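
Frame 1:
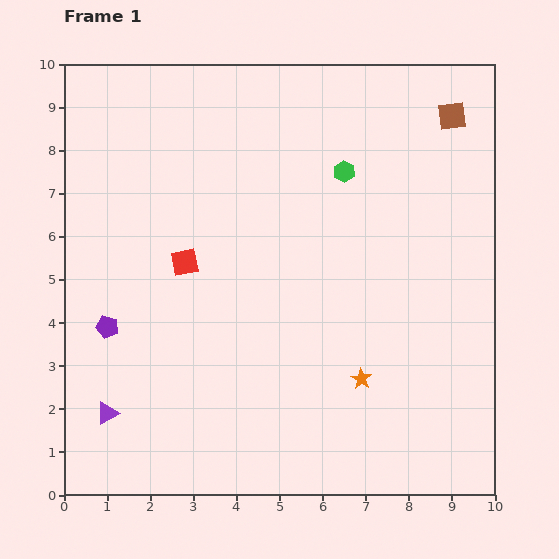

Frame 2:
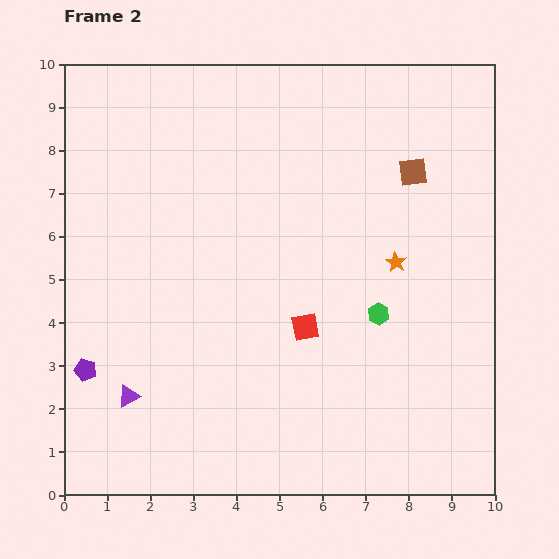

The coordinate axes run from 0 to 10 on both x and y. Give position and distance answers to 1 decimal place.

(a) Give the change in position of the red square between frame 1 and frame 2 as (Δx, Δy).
(2.8, -1.5)

The red square was at (2.8, 5.4) in frame 1 and (5.6, 3.9) in frame 2.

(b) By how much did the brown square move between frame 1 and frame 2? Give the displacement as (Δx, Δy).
(-0.9, -1.3)

The brown square was at (9.0, 8.8) in frame 1 and (8.1, 7.5) in frame 2.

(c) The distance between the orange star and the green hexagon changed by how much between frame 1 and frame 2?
-3.5

Distance in frame 1: 4.8. Distance in frame 2: 1.3.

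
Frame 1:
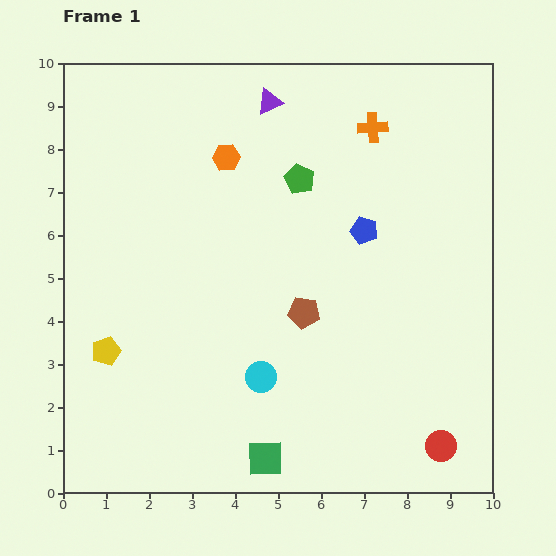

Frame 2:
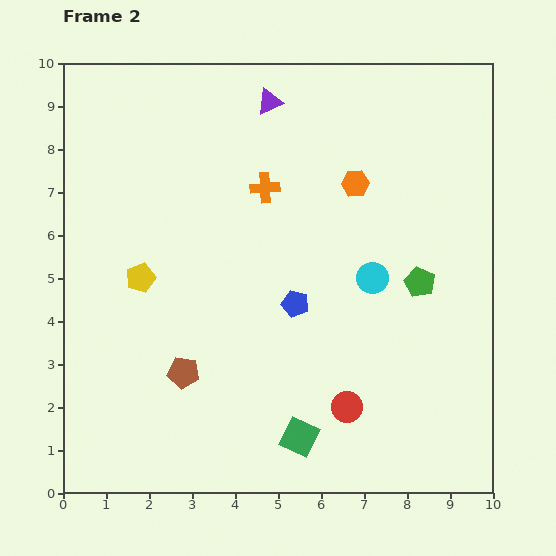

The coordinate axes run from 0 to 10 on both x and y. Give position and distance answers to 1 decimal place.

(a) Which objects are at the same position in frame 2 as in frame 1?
the purple triangle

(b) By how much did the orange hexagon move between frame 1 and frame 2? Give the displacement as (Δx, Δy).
(3.0, -0.6)

The orange hexagon was at (3.8, 7.8) in frame 1 and (6.8, 7.2) in frame 2.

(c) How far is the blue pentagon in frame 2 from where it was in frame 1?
2.3

The blue pentagon moved from (7.0, 6.1) to (5.4, 4.4), a distance of √(1.6² + 1.7²) ≈ 2.3.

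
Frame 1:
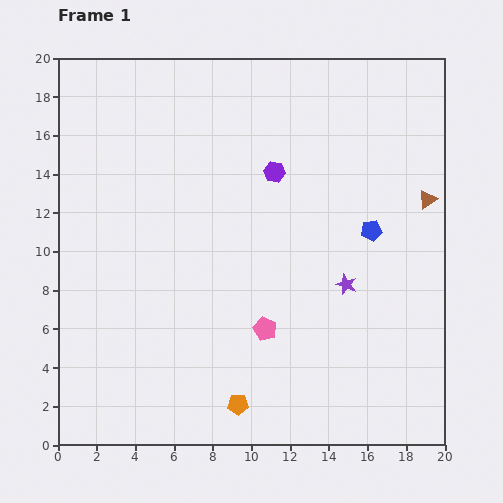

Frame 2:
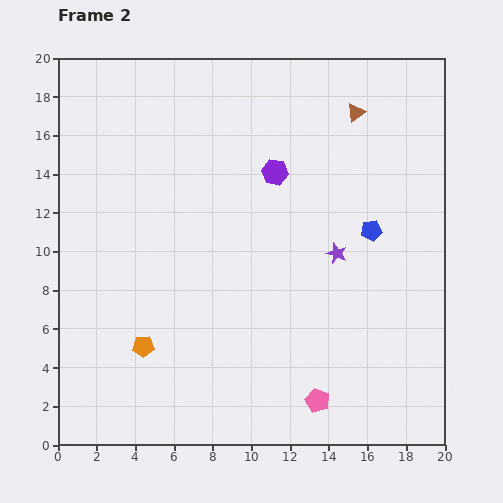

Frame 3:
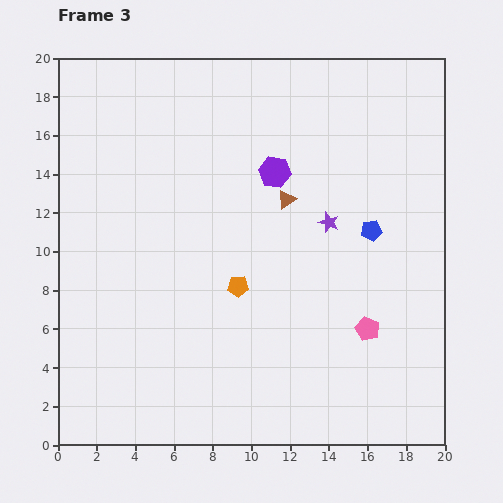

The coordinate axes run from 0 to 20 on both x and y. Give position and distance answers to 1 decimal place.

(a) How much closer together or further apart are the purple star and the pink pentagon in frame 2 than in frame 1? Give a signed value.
+2.9

Distance in frame 1: 4.8. Distance in frame 2: 7.7.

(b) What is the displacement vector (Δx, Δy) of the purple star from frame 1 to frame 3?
(-0.9, 3.2)

The purple star was at (14.9, 8.3) in frame 1 and (14.0, 11.5) in frame 3.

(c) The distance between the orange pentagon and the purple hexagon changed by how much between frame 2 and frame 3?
-5.1

Distance in frame 2: 11.3. Distance in frame 3: 6.2.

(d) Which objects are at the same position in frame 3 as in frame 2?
the purple hexagon, the blue pentagon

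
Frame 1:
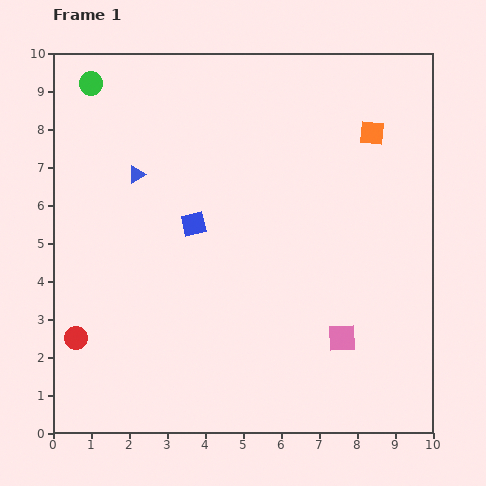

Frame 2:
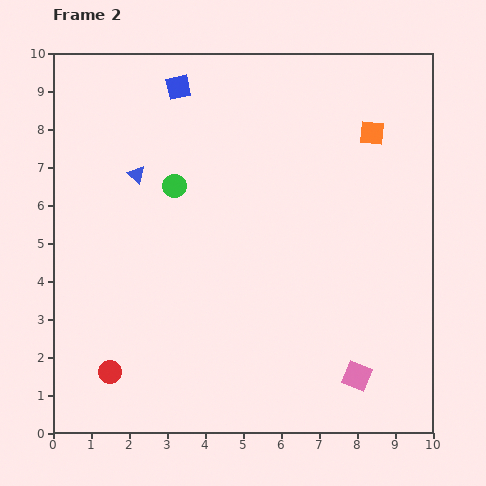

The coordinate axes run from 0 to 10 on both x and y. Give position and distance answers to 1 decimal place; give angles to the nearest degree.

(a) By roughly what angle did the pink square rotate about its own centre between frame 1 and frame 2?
27° clockwise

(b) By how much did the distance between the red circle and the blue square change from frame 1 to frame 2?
+3.4

Distance in frame 1: 4.3. Distance in frame 2: 7.7.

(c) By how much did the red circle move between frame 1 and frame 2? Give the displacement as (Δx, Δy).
(0.9, -0.9)

The red circle was at (0.6, 2.5) in frame 1 and (1.5, 1.6) in frame 2.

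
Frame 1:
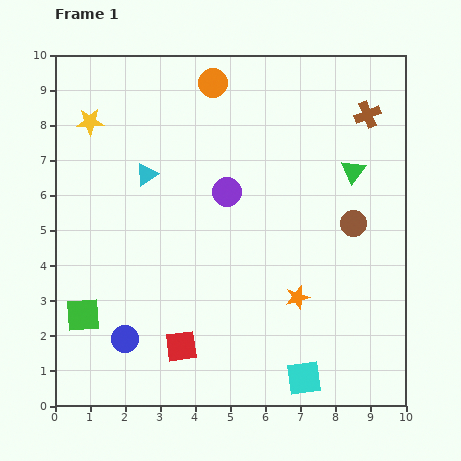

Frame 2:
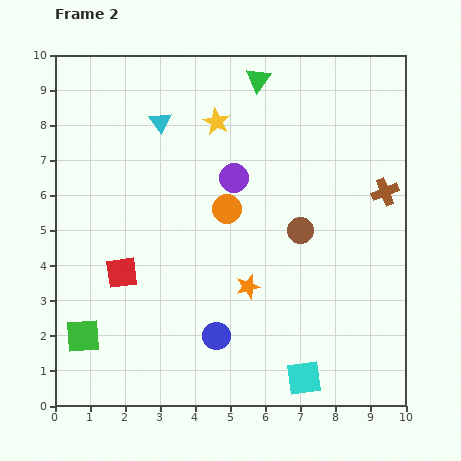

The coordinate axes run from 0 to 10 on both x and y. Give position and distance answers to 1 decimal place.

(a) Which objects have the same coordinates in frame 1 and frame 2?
the cyan square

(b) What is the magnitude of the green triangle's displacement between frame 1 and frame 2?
3.7

The green triangle moved from (8.5, 6.7) to (5.8, 9.3), a distance of √(2.7² + 2.6²) ≈ 3.7.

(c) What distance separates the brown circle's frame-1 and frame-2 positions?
1.5

The brown circle moved from (8.5, 5.2) to (7.0, 5.0), a distance of √(1.5² + 0.2²) ≈ 1.5.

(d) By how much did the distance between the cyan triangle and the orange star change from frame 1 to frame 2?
-0.2

Distance in frame 1: 5.5. Distance in frame 2: 5.3.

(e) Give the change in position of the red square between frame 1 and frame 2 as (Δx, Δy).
(-1.7, 2.1)

The red square was at (3.6, 1.7) in frame 1 and (1.9, 3.8) in frame 2.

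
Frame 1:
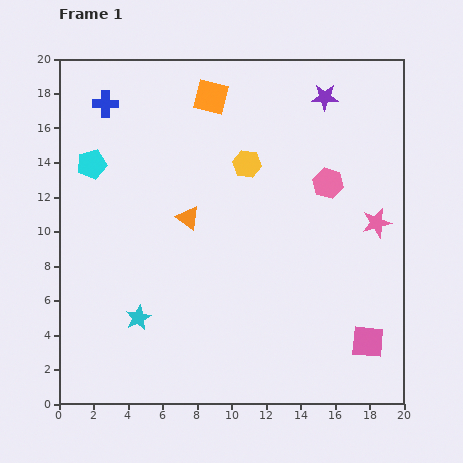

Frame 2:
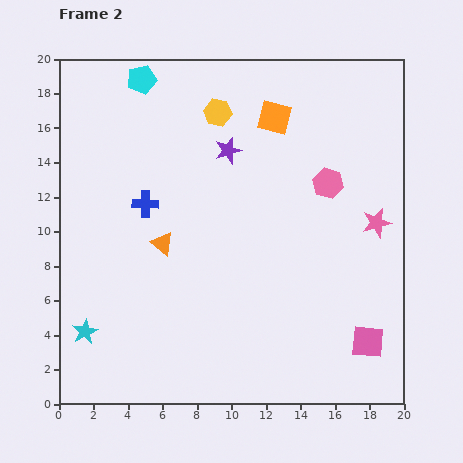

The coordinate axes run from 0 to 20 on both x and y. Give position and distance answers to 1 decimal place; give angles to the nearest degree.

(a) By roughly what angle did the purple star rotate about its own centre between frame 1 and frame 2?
17° counter-clockwise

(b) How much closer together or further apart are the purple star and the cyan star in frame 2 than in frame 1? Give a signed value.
-3.3

Distance in frame 1: 16.7. Distance in frame 2: 13.4.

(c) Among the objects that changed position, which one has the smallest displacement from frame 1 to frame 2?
the orange triangle

(moved 2.1)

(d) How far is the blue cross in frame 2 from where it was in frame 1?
6.2

The blue cross moved from (2.7, 17.4) to (5.0, 11.6), a distance of √(2.3² + 5.8²) ≈ 6.2.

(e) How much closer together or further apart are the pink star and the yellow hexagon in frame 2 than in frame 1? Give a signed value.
+3.0

Distance in frame 1: 8.2. Distance in frame 2: 11.2.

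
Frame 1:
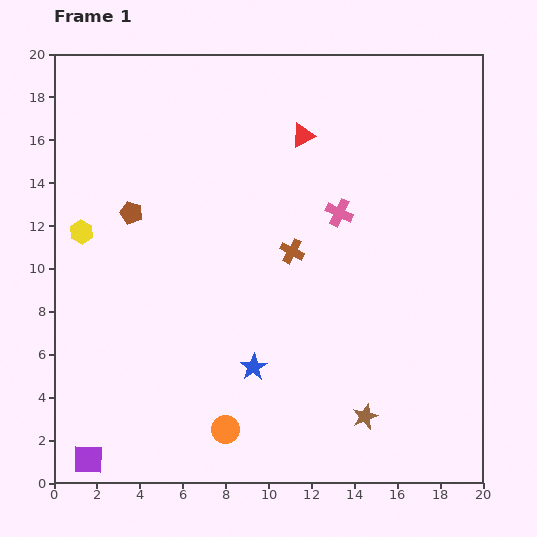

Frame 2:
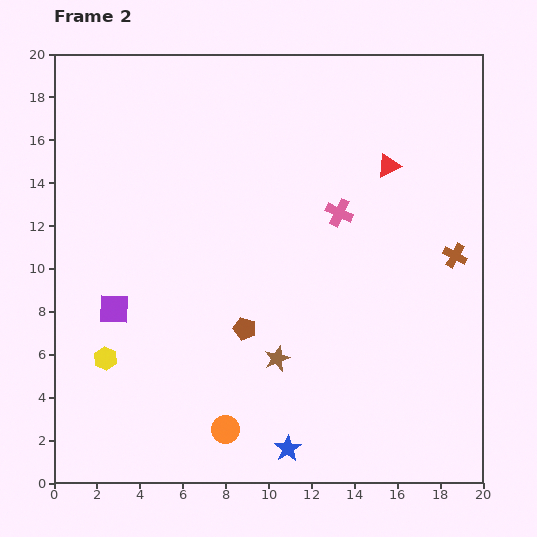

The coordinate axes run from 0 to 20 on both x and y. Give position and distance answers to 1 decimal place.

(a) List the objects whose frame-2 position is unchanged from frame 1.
the orange circle, the pink cross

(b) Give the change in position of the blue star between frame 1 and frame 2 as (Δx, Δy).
(1.6, -3.8)

The blue star was at (9.3, 5.4) in frame 1 and (10.9, 1.6) in frame 2.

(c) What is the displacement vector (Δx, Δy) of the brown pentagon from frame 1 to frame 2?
(5.3, -5.4)

The brown pentagon was at (3.6, 12.6) in frame 1 and (8.9, 7.2) in frame 2.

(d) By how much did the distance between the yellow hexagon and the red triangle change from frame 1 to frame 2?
+4.8

Distance in frame 1: 11.2. Distance in frame 2: 16.0.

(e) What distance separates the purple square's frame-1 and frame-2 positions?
7.1

The purple square moved from (1.6, 1.1) to (2.8, 8.1), a distance of √(1.2² + 7.0²) ≈ 7.1.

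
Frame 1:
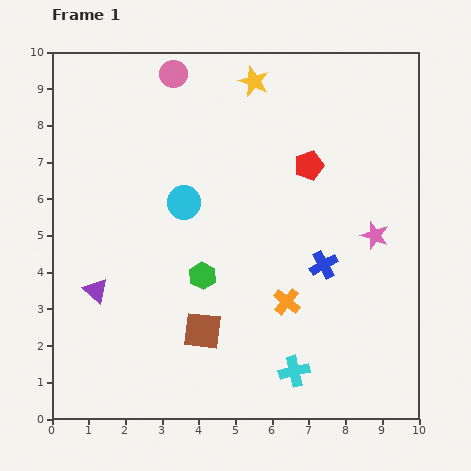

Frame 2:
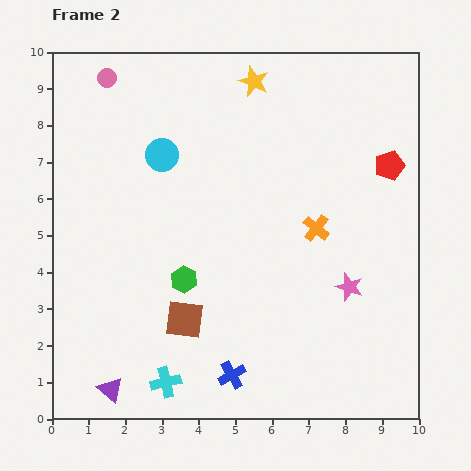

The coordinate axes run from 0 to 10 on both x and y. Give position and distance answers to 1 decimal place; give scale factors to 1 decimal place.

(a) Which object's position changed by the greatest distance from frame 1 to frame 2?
the blue cross

(moved 3.9; next 3.5)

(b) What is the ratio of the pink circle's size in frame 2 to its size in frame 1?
0.7×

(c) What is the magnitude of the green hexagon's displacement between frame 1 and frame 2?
0.5

The green hexagon moved from (4.1, 3.9) to (3.6, 3.8), a distance of √(0.5² + 0.1²) ≈ 0.5.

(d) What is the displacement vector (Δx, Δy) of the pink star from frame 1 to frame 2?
(-0.7, -1.4)

The pink star was at (8.8, 5.0) in frame 1 and (8.1, 3.6) in frame 2.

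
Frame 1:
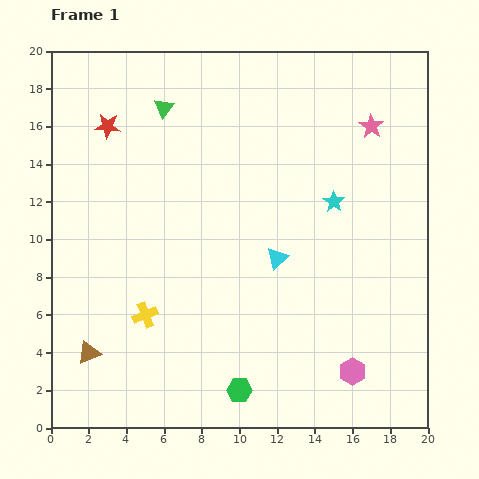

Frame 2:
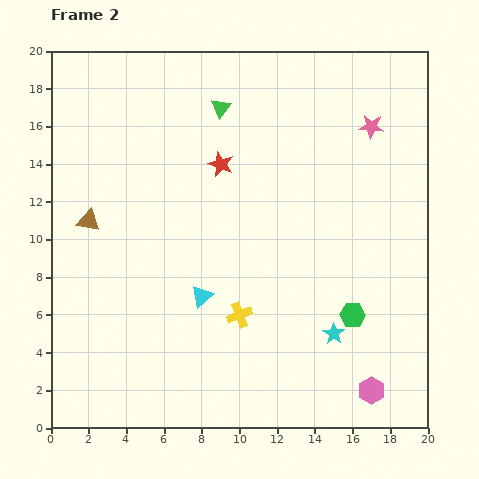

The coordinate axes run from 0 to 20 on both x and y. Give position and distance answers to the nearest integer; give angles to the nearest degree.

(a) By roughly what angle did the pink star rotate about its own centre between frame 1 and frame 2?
27° counter-clockwise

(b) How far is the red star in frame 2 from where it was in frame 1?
6

The red star moved from (3, 16) to (9, 14), a distance of √(6² + 2²) ≈ 6.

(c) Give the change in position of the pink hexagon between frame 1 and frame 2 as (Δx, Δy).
(1, -1)

The pink hexagon was at (16, 3) in frame 1 and (17, 2) in frame 2.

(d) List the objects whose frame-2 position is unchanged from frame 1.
the pink star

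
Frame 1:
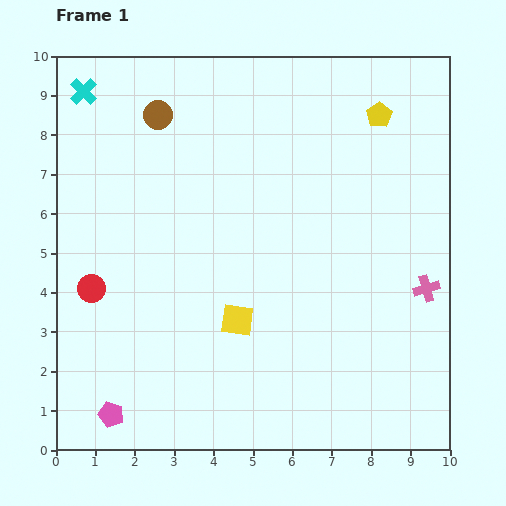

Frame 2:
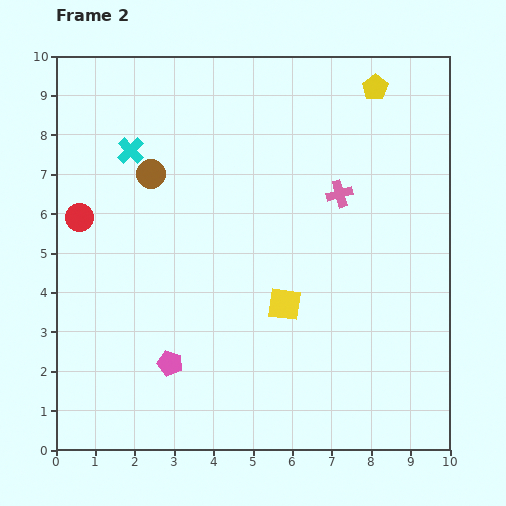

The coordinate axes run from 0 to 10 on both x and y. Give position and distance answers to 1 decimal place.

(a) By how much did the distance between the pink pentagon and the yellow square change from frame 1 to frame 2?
-0.7

Distance in frame 1: 4.0. Distance in frame 2: 3.3.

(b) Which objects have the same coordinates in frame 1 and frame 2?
none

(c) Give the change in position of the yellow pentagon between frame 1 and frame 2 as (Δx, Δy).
(-0.1, 0.7)

The yellow pentagon was at (8.2, 8.5) in frame 1 and (8.1, 9.2) in frame 2.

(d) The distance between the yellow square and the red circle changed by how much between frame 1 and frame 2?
+1.8

Distance in frame 1: 3.8. Distance in frame 2: 5.6.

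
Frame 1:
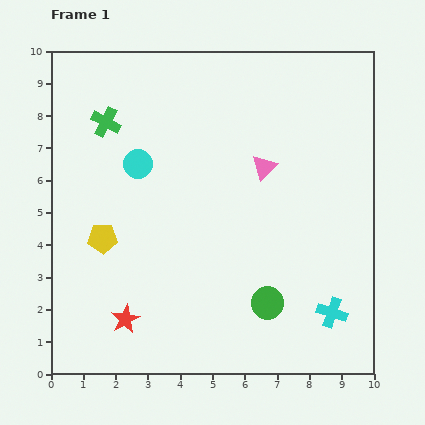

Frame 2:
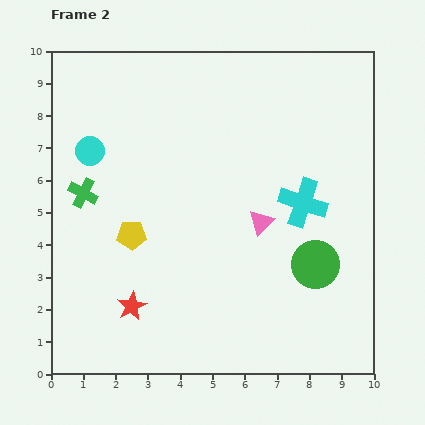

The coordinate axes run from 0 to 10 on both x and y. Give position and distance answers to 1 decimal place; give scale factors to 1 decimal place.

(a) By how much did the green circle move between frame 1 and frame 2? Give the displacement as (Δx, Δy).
(1.5, 1.2)

The green circle was at (6.7, 2.2) in frame 1 and (8.2, 3.4) in frame 2.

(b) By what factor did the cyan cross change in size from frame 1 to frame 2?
1.6×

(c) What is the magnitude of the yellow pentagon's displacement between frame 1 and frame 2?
0.9

The yellow pentagon moved from (1.6, 4.2) to (2.5, 4.3), a distance of √(0.9² + 0.1²) ≈ 0.9.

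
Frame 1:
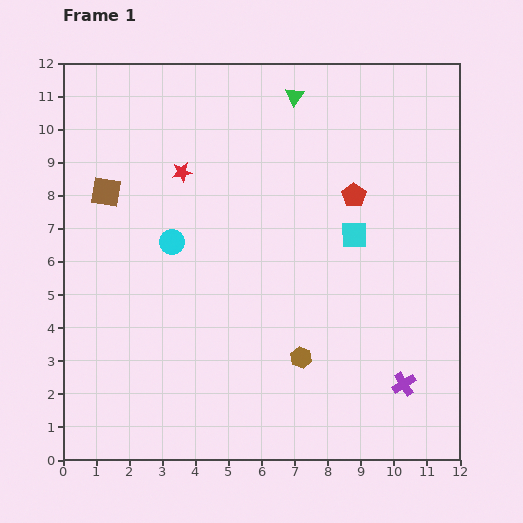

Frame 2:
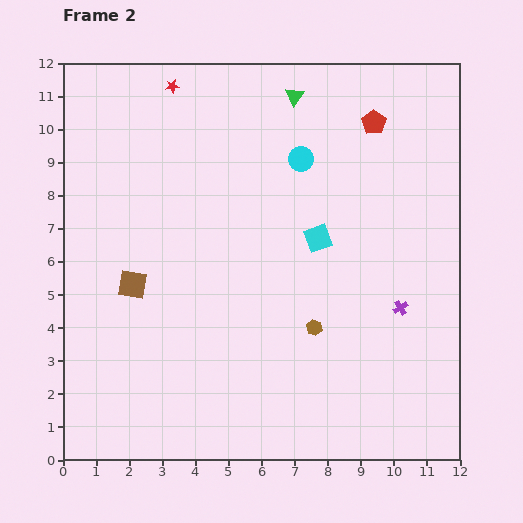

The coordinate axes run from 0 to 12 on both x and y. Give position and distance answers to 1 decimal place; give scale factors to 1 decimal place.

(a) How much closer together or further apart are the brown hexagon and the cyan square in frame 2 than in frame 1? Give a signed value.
-1.3

Distance in frame 1: 4.0. Distance in frame 2: 2.7.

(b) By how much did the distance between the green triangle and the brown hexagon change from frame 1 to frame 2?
-0.9

Distance in frame 1: 7.9. Distance in frame 2: 7.0.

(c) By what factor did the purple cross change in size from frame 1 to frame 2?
0.6×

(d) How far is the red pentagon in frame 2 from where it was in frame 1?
2.3

The red pentagon moved from (8.8, 8.0) to (9.4, 10.2), a distance of √(0.6² + 2.2²) ≈ 2.3.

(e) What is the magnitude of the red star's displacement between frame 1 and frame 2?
2.6

The red star moved from (3.6, 8.7) to (3.3, 11.3), a distance of √(0.3² + 2.6²) ≈ 2.6.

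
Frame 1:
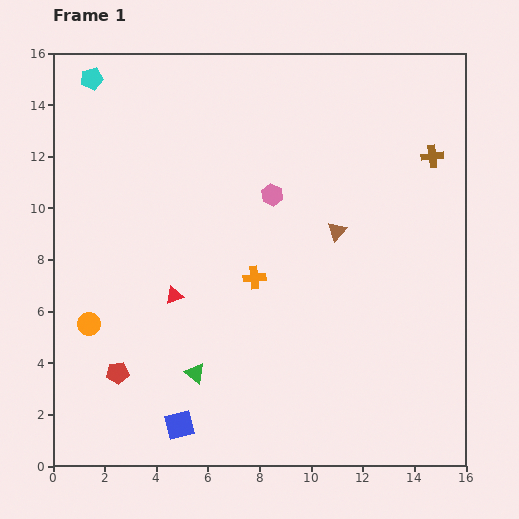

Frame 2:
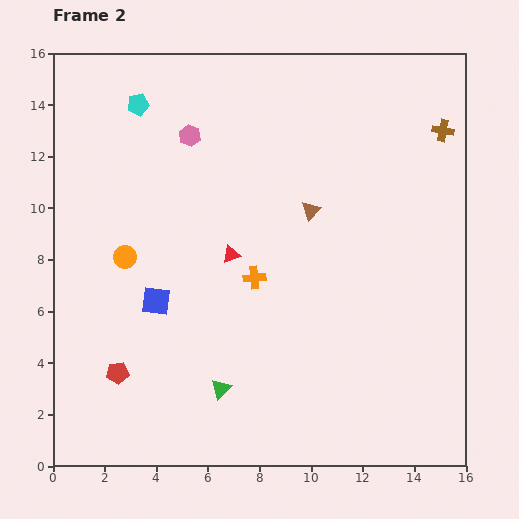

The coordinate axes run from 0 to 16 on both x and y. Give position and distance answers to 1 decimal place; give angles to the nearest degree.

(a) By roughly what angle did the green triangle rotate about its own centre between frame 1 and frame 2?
35° clockwise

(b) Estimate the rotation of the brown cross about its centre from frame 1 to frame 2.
17° clockwise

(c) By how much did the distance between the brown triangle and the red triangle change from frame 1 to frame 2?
-3.3

Distance in frame 1: 6.8. Distance in frame 2: 3.5.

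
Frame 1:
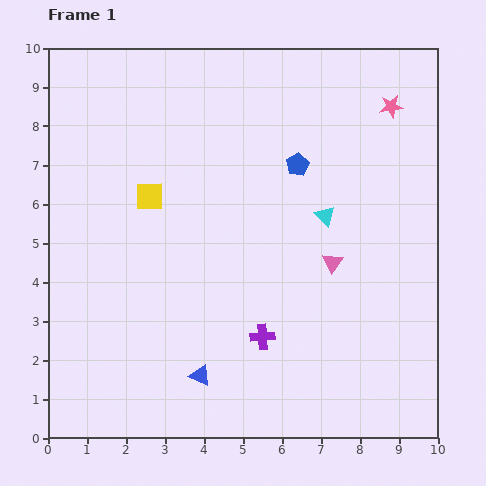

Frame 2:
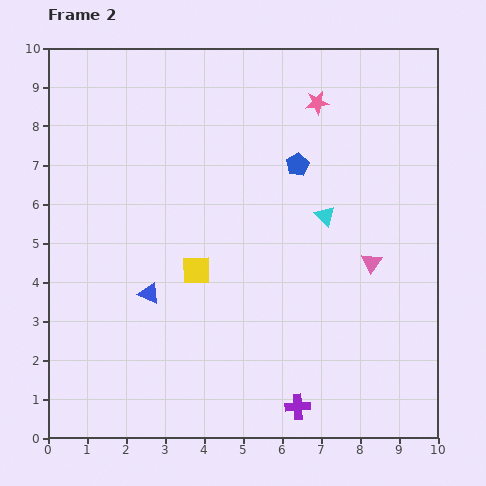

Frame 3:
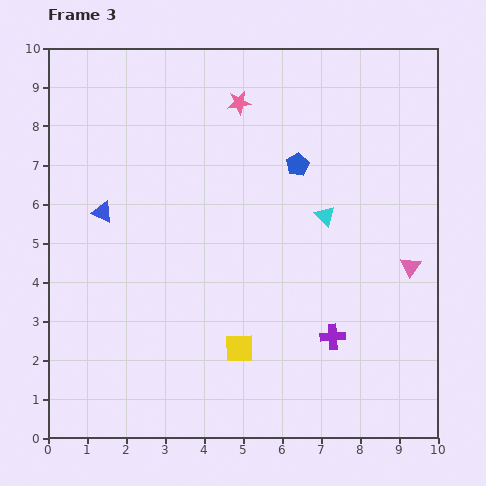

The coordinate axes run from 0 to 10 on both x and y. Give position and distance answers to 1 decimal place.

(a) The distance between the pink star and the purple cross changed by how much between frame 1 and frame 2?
+1.0

Distance in frame 1: 6.8. Distance in frame 2: 7.8.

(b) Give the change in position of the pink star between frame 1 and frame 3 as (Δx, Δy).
(-3.9, 0.1)

The pink star was at (8.8, 8.5) in frame 1 and (4.9, 8.6) in frame 3.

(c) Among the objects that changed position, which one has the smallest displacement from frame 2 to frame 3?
the pink triangle

(moved 1.0)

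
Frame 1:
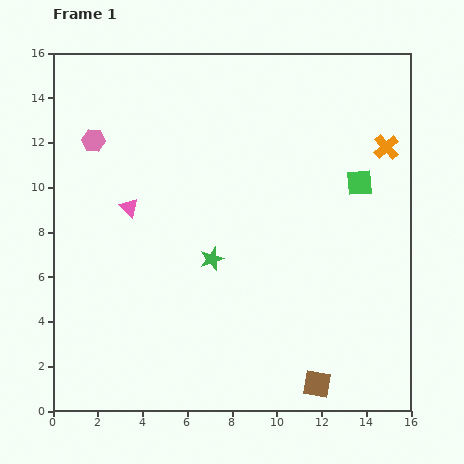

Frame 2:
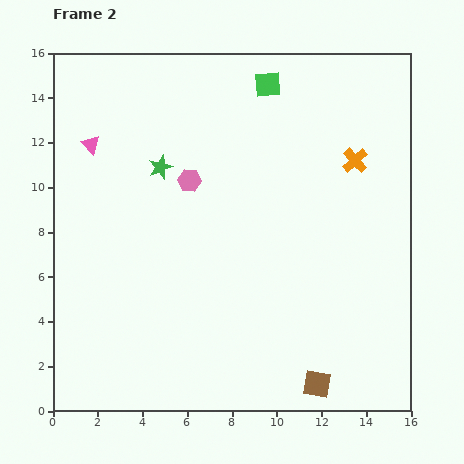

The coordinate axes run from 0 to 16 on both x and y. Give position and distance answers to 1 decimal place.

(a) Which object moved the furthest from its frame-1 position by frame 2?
the green square

(moved 6.0; next 4.7)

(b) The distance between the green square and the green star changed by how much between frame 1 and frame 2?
-1.3

Distance in frame 1: 7.4. Distance in frame 2: 6.1.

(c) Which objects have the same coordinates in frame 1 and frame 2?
the brown square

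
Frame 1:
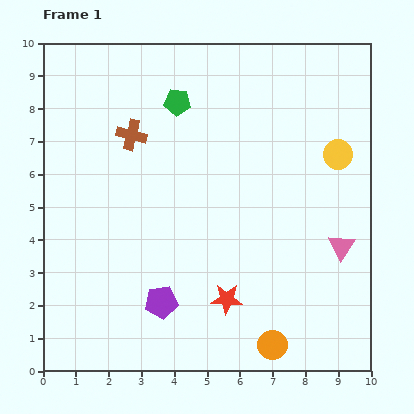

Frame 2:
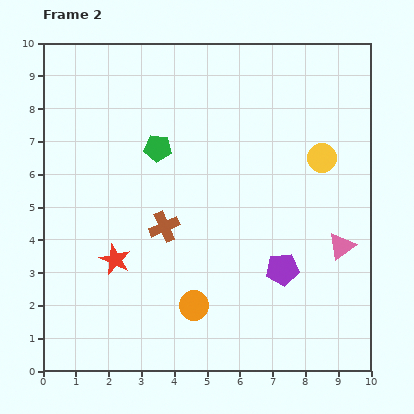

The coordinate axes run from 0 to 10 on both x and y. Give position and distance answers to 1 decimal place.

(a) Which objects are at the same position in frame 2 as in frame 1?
the pink triangle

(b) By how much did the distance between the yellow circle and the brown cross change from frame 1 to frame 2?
-1.1

Distance in frame 1: 6.3. Distance in frame 2: 5.2.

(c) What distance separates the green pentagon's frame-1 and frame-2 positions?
1.5

The green pentagon moved from (4.1, 8.2) to (3.5, 6.8), a distance of √(0.6² + 1.4²) ≈ 1.5.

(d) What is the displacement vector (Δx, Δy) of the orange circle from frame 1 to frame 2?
(-2.4, 1.2)

The orange circle was at (7.0, 0.8) in frame 1 and (4.6, 2.0) in frame 2.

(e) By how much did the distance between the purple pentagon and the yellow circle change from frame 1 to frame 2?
-3.4

Distance in frame 1: 7.0. Distance in frame 2: 3.6.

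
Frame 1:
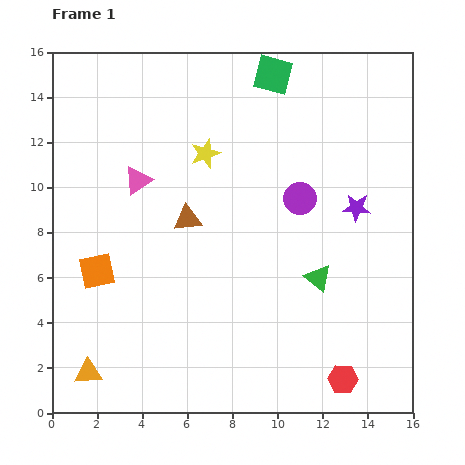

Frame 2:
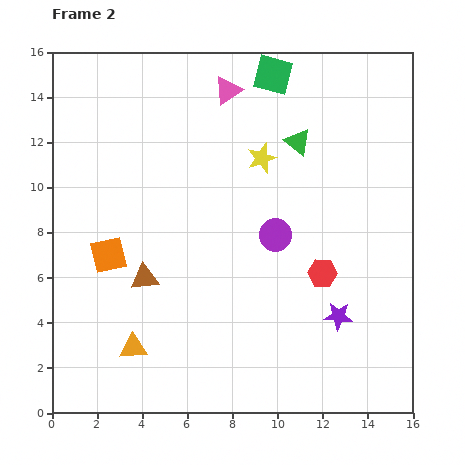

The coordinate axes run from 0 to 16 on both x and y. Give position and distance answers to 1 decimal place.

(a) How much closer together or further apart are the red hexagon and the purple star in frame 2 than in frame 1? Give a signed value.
-5.6

Distance in frame 1: 7.6. Distance in frame 2: 2.0.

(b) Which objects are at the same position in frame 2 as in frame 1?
the green square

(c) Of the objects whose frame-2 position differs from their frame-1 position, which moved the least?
the orange square

(moved 0.9)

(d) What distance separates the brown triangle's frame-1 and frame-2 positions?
3.2

The brown triangle moved from (6.0, 8.6) to (4.1, 6.0), a distance of √(1.9² + 2.6²) ≈ 3.2.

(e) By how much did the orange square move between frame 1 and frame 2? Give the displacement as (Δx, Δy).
(0.5, 0.7)

The orange square was at (2.0, 6.3) in frame 1 and (2.5, 7.0) in frame 2.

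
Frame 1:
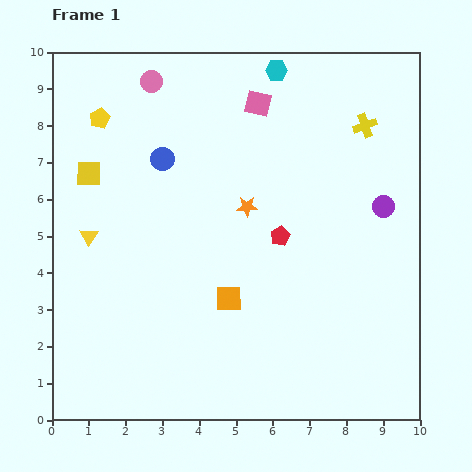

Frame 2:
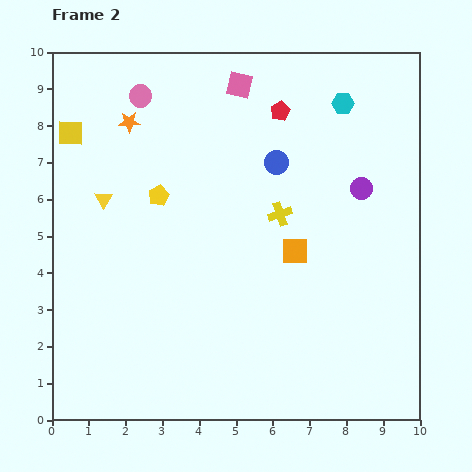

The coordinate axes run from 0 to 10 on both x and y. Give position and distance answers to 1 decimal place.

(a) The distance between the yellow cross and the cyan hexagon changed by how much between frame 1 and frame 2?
+0.6

Distance in frame 1: 2.8. Distance in frame 2: 3.4.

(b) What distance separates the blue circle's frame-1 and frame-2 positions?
3.1

The blue circle moved from (3.0, 7.1) to (6.1, 7.0), a distance of √(3.1² + 0.1²) ≈ 3.1.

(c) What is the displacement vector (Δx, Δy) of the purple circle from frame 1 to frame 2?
(-0.6, 0.5)

The purple circle was at (9.0, 5.8) in frame 1 and (8.4, 6.3) in frame 2.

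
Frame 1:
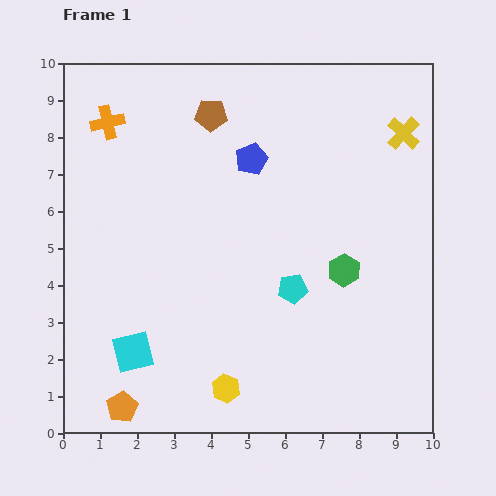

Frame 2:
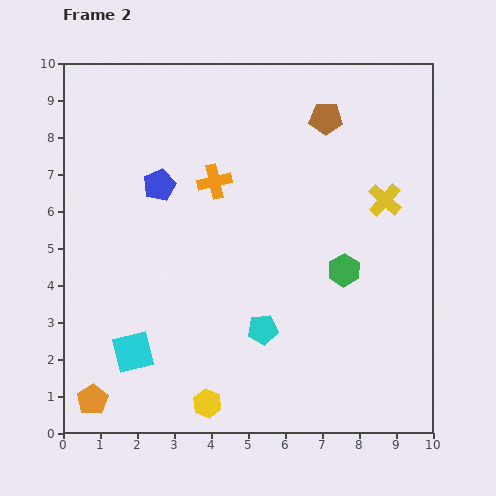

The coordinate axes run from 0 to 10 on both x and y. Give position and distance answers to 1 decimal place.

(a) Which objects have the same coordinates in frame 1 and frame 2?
the green hexagon, the cyan square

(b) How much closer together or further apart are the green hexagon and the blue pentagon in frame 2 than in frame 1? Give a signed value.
+1.6

Distance in frame 1: 3.9. Distance in frame 2: 5.5.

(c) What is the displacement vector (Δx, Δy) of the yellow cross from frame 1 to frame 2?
(-0.5, -1.8)

The yellow cross was at (9.2, 8.1) in frame 1 and (8.7, 6.3) in frame 2.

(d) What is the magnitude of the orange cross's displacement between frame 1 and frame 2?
3.3

The orange cross moved from (1.2, 8.4) to (4.1, 6.8), a distance of √(2.9² + 1.6²) ≈ 3.3.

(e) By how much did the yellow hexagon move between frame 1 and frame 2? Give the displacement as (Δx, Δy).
(-0.5, -0.4)

The yellow hexagon was at (4.4, 1.2) in frame 1 and (3.9, 0.8) in frame 2.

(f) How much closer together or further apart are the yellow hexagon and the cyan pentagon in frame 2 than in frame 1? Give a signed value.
-0.7

Distance in frame 1: 3.2. Distance in frame 2: 2.5.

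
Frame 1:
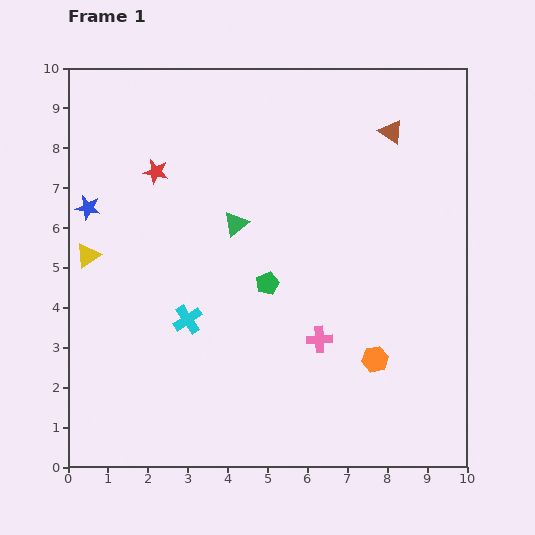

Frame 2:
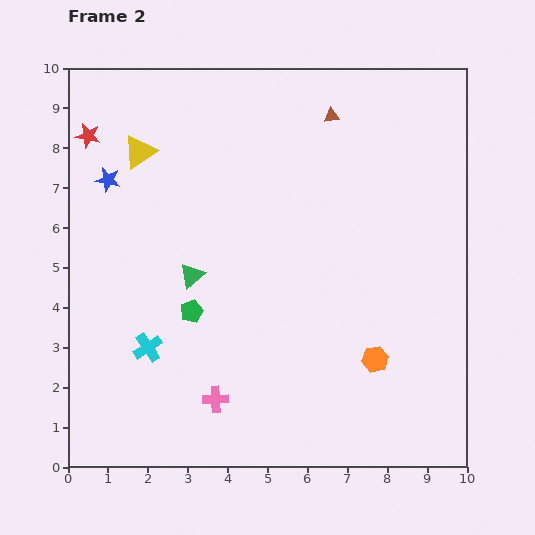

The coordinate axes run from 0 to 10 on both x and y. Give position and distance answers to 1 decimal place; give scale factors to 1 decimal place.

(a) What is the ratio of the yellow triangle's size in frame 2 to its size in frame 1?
1.4×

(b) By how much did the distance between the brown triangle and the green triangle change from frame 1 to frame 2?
+0.8

Distance in frame 1: 4.5. Distance in frame 2: 5.3.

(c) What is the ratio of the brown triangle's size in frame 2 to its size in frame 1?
0.6×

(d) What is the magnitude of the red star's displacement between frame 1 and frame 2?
1.9

The red star moved from (2.2, 7.4) to (0.5, 8.3), a distance of √(1.7² + 0.9²) ≈ 1.9.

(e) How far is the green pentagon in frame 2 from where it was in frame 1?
2.0

The green pentagon moved from (5.0, 4.6) to (3.1, 3.9), a distance of √(1.9² + 0.7²) ≈ 2.0.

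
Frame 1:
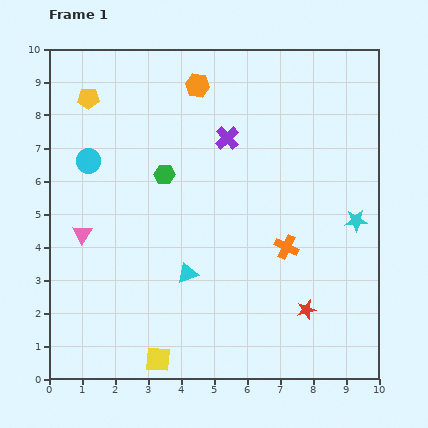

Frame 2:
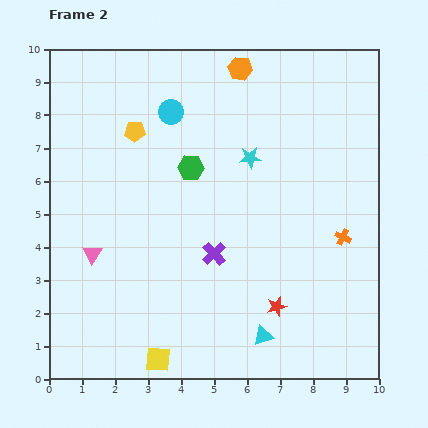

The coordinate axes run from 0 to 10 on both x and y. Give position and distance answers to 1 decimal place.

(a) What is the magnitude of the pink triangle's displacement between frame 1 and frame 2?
0.7

The pink triangle moved from (1.0, 4.4) to (1.3, 3.8), a distance of √(0.3² + 0.6²) ≈ 0.7.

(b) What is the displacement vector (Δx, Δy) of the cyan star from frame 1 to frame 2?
(-3.2, 1.9)

The cyan star was at (9.3, 4.8) in frame 1 and (6.1, 6.7) in frame 2.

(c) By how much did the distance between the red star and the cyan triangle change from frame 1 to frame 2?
-2.8

Distance in frame 1: 3.8. Distance in frame 2: 1.0.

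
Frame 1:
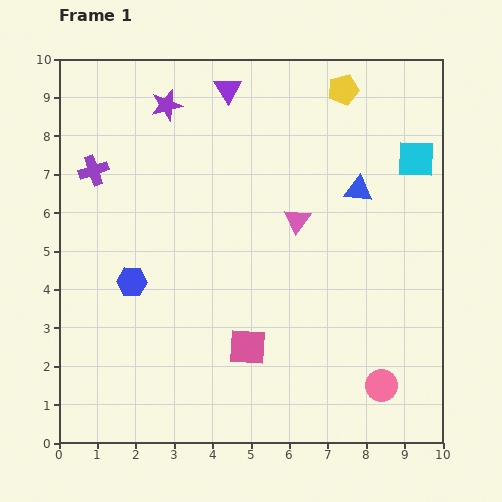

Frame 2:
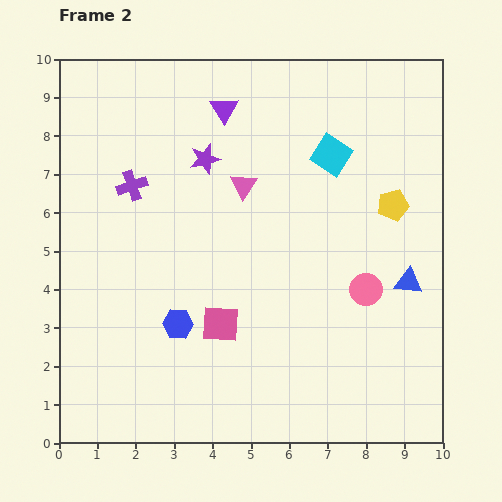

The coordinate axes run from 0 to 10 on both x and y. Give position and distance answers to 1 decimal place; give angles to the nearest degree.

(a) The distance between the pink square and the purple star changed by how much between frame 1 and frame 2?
-2.3

Distance in frame 1: 6.6. Distance in frame 2: 4.3.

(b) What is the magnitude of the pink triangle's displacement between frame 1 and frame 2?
1.7

The pink triangle moved from (6.2, 5.8) to (4.8, 6.7), a distance of √(1.4² + 0.9²) ≈ 1.7.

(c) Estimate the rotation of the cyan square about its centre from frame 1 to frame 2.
30° clockwise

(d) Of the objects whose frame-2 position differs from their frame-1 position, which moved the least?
the purple triangle

(moved 0.5)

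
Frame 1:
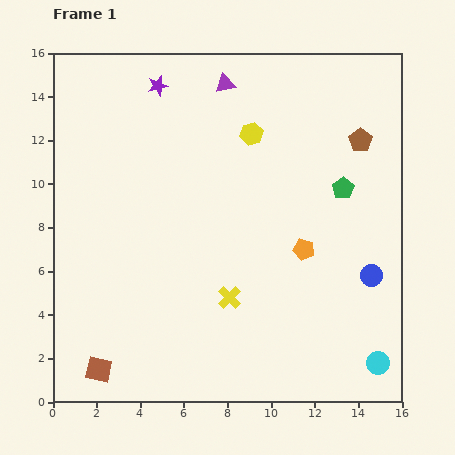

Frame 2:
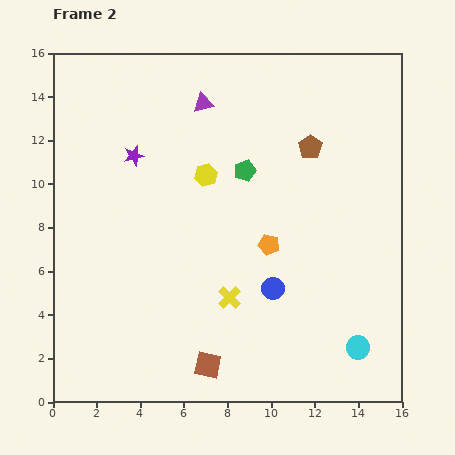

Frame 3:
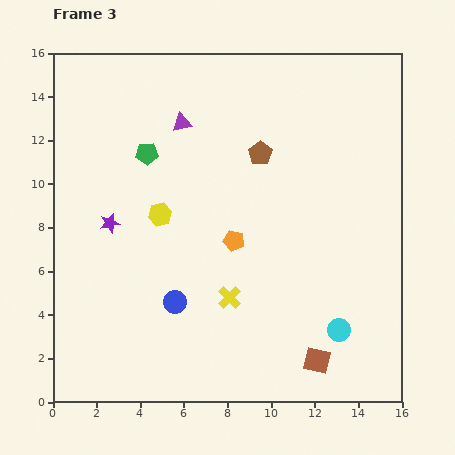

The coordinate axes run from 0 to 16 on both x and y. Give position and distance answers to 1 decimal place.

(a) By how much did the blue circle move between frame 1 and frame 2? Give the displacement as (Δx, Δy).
(-4.5, -0.6)

The blue circle was at (14.6, 5.8) in frame 1 and (10.1, 5.2) in frame 2.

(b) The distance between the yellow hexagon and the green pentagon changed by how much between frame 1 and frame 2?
-3.1

Distance in frame 1: 4.9. Distance in frame 2: 1.8.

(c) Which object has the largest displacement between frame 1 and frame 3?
the brown square

(moved 10.0; next 9.1)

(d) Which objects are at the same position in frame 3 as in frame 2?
the yellow cross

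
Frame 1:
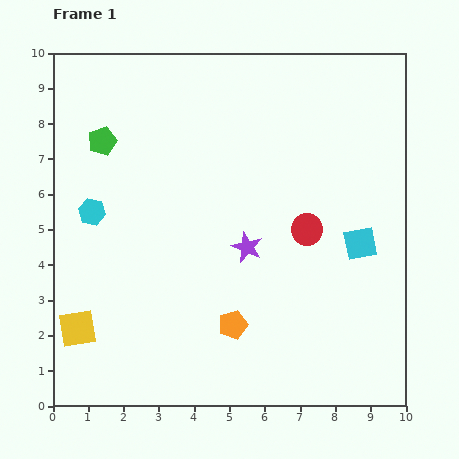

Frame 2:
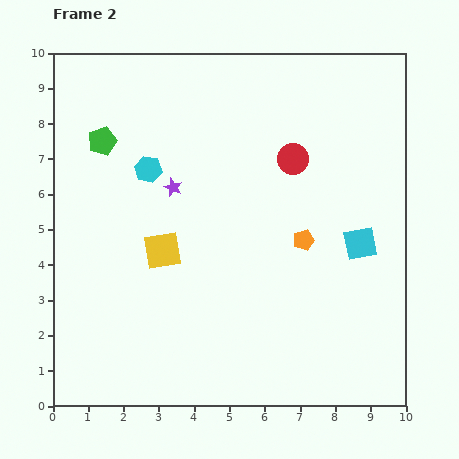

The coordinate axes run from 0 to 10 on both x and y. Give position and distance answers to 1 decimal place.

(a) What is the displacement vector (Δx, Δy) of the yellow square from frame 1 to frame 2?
(2.4, 2.2)

The yellow square was at (0.7, 2.2) in frame 1 and (3.1, 4.4) in frame 2.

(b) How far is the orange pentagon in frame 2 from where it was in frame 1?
3.1

The orange pentagon moved from (5.1, 2.3) to (7.1, 4.7), a distance of √(2.0² + 2.4²) ≈ 3.1.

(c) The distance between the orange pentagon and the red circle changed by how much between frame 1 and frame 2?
-1.1

Distance in frame 1: 3.4. Distance in frame 2: 2.3.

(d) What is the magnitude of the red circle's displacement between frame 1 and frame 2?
2.0

The red circle moved from (7.2, 5.0) to (6.8, 7.0), a distance of √(0.4² + 2.0²) ≈ 2.0.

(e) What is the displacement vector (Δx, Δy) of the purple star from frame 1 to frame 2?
(-2.1, 1.7)

The purple star was at (5.5, 4.5) in frame 1 and (3.4, 6.2) in frame 2.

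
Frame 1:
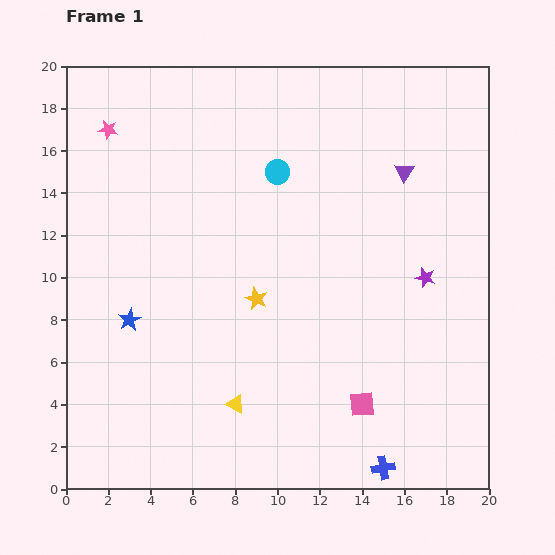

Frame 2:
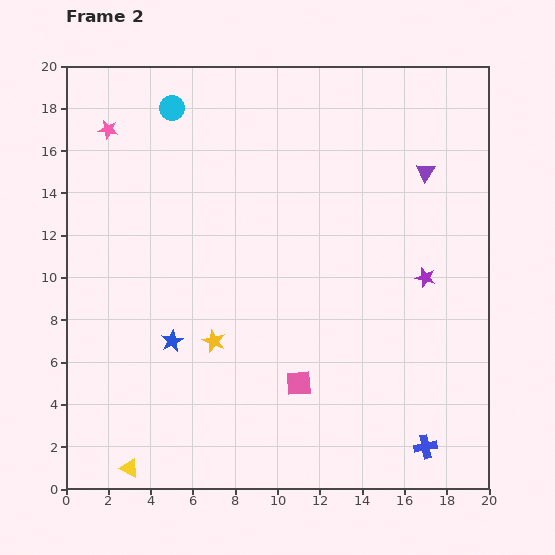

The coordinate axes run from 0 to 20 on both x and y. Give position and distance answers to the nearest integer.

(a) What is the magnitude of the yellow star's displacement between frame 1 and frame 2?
3

The yellow star moved from (9, 9) to (7, 7), a distance of √(2² + 2²) ≈ 3.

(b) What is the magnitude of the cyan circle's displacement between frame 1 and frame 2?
6

The cyan circle moved from (10, 15) to (5, 18), a distance of √(5² + 3²) ≈ 6.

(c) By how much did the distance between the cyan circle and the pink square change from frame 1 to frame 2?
+2

Distance in frame 1: 12. Distance in frame 2: 14.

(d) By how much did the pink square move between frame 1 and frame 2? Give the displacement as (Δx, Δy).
(-3, 1)

The pink square was at (14, 4) in frame 1 and (11, 5) in frame 2.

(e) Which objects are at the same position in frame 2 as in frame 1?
the purple star, the pink star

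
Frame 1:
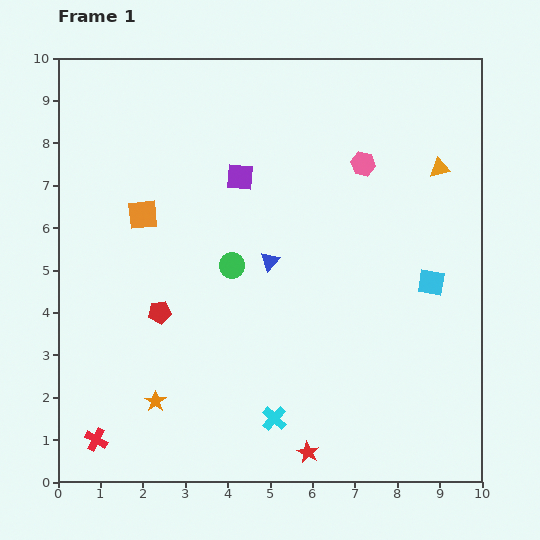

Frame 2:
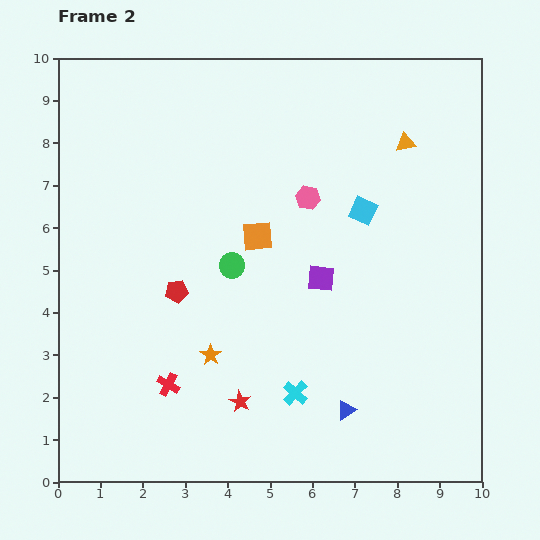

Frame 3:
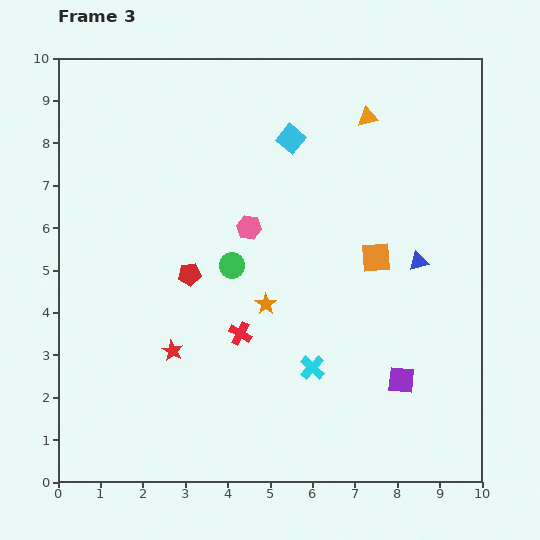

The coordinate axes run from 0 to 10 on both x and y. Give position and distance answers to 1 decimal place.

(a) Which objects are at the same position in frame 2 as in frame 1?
the green circle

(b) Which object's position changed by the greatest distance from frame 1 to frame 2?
the blue triangle

(moved 3.9; next 3.1)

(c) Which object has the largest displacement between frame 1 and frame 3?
the purple square

(moved 6.1; next 5.6)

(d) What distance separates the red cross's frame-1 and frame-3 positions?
4.2

The red cross moved from (0.9, 1.0) to (4.3, 3.5), a distance of √(3.4² + 2.5²) ≈ 4.2.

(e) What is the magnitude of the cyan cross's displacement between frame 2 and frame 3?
0.7

The cyan cross moved from (5.6, 2.1) to (6.0, 2.7), a distance of √(0.4² + 0.6²) ≈ 0.7.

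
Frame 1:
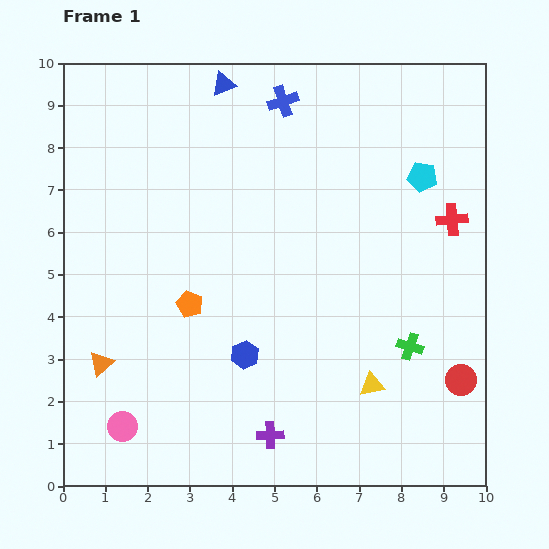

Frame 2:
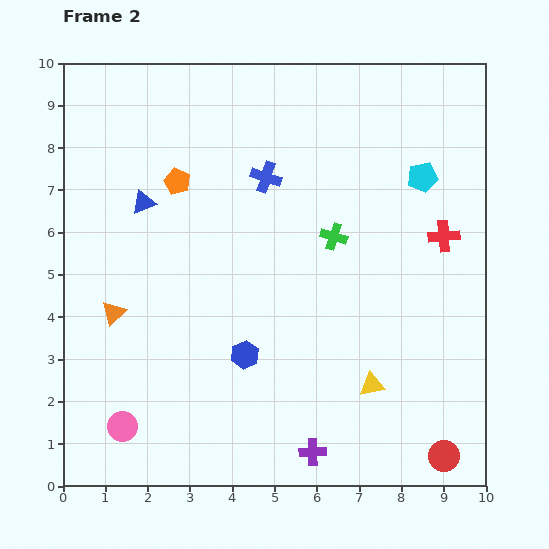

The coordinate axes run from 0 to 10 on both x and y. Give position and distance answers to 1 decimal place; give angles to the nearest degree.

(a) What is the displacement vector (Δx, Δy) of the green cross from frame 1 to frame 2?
(-1.8, 2.6)

The green cross was at (8.2, 3.3) in frame 1 and (6.4, 5.9) in frame 2.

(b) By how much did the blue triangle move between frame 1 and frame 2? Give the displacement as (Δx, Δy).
(-1.9, -2.8)

The blue triangle was at (3.8, 9.5) in frame 1 and (1.9, 6.7) in frame 2.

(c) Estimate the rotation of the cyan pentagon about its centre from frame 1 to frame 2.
21° counter-clockwise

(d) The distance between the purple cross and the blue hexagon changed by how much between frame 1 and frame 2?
+0.8

Distance in frame 1: 2.0. Distance in frame 2: 2.8.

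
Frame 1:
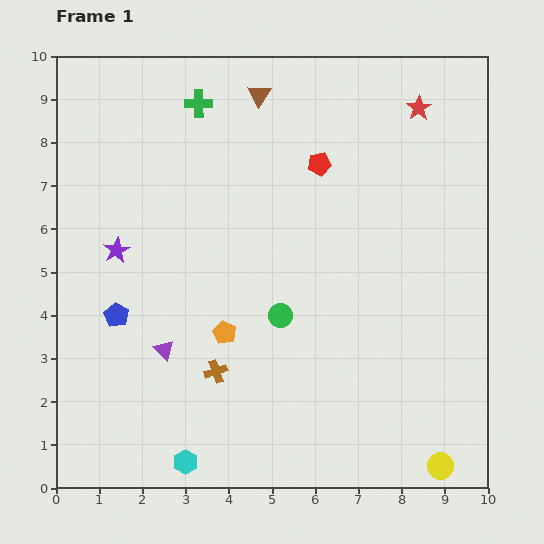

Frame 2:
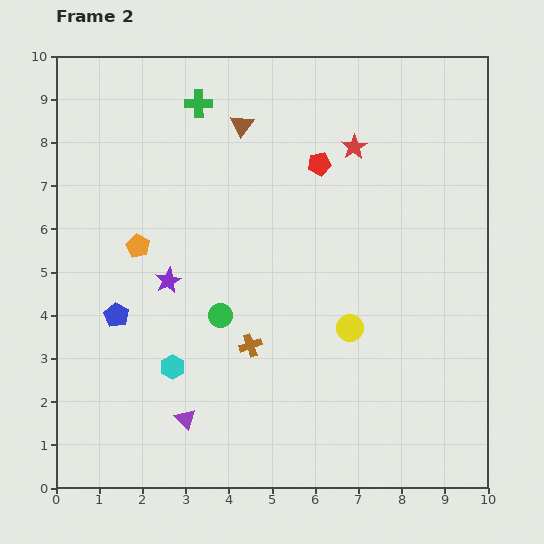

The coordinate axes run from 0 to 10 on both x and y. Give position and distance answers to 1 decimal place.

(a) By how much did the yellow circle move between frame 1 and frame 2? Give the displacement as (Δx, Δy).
(-2.1, 3.2)

The yellow circle was at (8.9, 0.5) in frame 1 and (6.8, 3.7) in frame 2.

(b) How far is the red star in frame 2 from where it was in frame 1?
1.7

The red star moved from (8.4, 8.8) to (6.9, 7.9), a distance of √(1.5² + 0.9²) ≈ 1.7.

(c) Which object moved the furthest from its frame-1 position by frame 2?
the yellow circle

(moved 3.8; next 2.8)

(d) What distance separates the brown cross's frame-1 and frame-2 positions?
1.0

The brown cross moved from (3.7, 2.7) to (4.5, 3.3), a distance of √(0.8² + 0.6²) ≈ 1.0.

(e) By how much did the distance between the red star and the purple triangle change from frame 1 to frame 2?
-0.7

Distance in frame 1: 8.1. Distance in frame 2: 7.4.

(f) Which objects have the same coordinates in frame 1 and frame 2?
the red pentagon, the green cross, the blue pentagon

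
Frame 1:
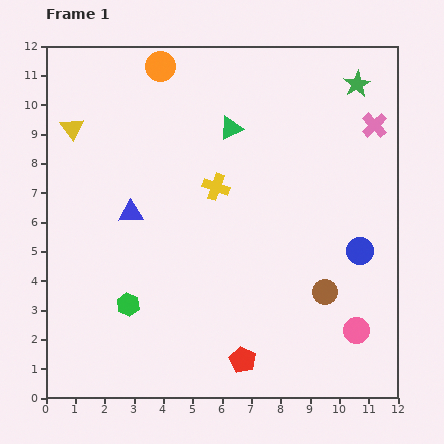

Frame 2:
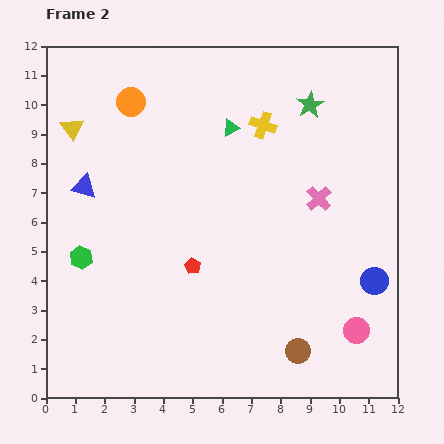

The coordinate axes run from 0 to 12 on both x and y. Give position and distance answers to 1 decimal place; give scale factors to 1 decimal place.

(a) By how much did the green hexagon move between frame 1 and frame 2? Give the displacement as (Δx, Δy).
(-1.6, 1.6)

The green hexagon was at (2.8, 3.2) in frame 1 and (1.2, 4.8) in frame 2.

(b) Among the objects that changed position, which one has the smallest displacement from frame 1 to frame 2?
the blue circle

(moved 1.1)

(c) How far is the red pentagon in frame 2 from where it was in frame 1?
3.6

The red pentagon moved from (6.7, 1.3) to (5.0, 4.5), a distance of √(1.7² + 3.2²) ≈ 3.6.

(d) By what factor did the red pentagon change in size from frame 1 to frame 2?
0.6×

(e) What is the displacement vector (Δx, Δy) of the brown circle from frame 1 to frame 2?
(-0.9, -2.0)

The brown circle was at (9.5, 3.6) in frame 1 and (8.6, 1.6) in frame 2.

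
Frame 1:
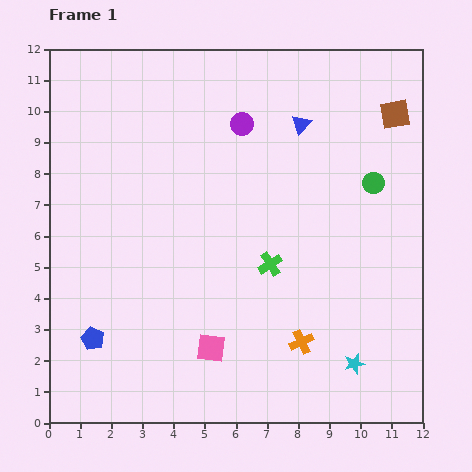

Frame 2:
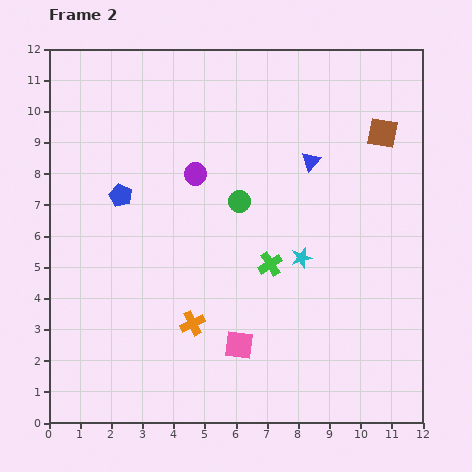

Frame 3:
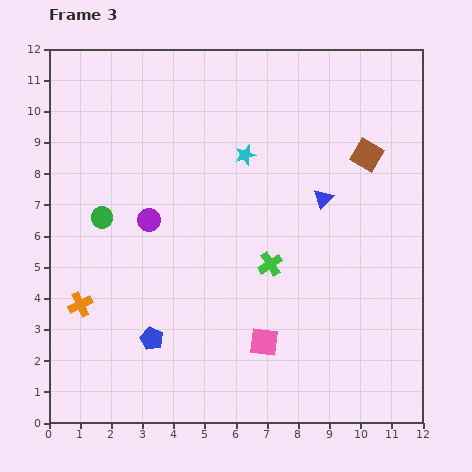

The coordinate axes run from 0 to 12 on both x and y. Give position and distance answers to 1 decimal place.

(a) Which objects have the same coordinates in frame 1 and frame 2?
the green cross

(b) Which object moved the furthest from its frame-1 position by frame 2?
the blue pentagon

(moved 4.7; next 4.3)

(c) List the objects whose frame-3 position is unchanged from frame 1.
the green cross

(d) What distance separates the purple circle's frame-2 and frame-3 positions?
2.1

The purple circle moved from (4.7, 8.0) to (3.2, 6.5), a distance of √(1.5² + 1.5²) ≈ 2.1.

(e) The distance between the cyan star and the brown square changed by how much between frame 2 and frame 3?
-0.9

Distance in frame 2: 4.8. Distance in frame 3: 3.9.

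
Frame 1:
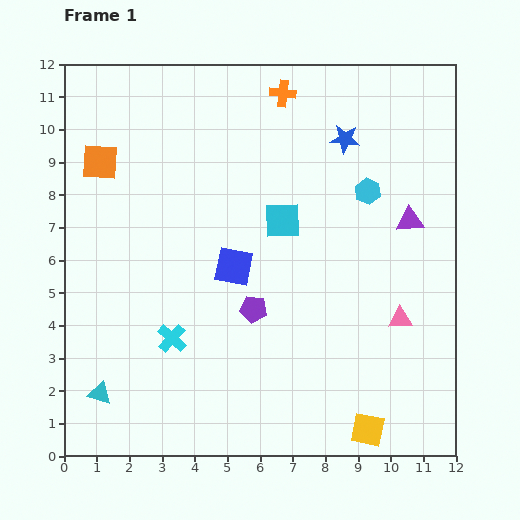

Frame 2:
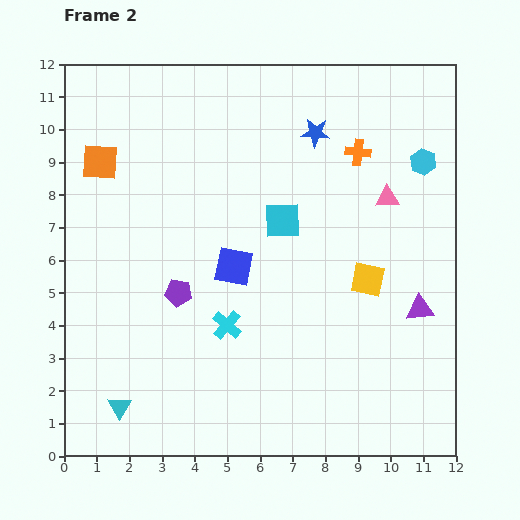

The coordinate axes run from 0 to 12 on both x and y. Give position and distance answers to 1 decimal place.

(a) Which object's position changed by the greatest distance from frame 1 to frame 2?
the yellow square

(moved 4.6; next 3.7)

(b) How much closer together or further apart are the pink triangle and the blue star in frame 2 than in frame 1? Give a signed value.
-2.8

Distance in frame 1: 5.8. Distance in frame 2: 3.0.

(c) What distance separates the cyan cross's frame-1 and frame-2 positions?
1.7

The cyan cross moved from (3.3, 3.6) to (5.0, 4.0), a distance of √(1.7² + 0.4²) ≈ 1.7.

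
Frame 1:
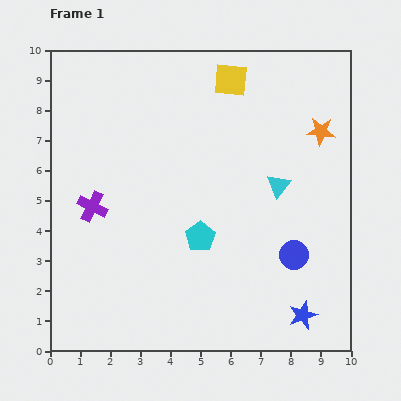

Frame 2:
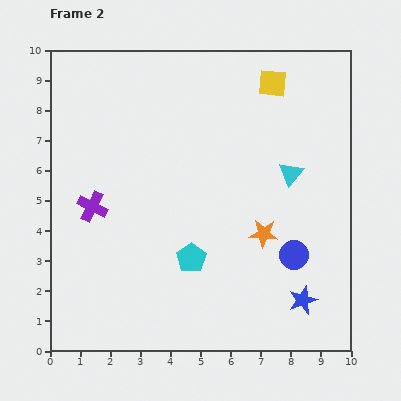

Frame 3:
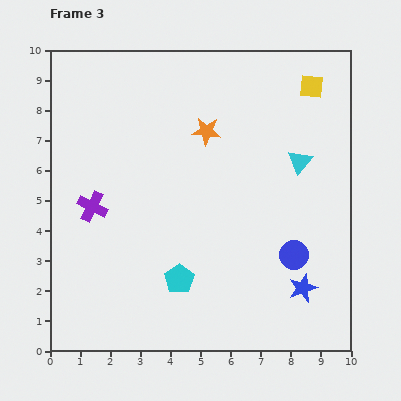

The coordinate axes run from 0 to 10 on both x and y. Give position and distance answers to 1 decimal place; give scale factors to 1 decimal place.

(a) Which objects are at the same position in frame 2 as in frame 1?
the purple cross, the blue circle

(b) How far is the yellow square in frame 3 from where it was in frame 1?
2.7

The yellow square moved from (6.0, 9.0) to (8.7, 8.8), a distance of √(2.7² + 0.2²) ≈ 2.7.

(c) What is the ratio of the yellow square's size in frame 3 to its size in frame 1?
0.7×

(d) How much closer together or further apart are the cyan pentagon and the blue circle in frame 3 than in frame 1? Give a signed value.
+0.7

Distance in frame 1: 3.2. Distance in frame 3: 3.9.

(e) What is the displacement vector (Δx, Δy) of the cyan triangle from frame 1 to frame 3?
(0.7, 0.8)

The cyan triangle was at (7.6, 5.5) in frame 1 and (8.3, 6.3) in frame 3.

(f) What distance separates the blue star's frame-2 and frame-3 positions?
0.4

The blue star moved from (8.4, 1.7) to (8.4, 2.1), a distance of √(0.0² + 0.4²) ≈ 0.4.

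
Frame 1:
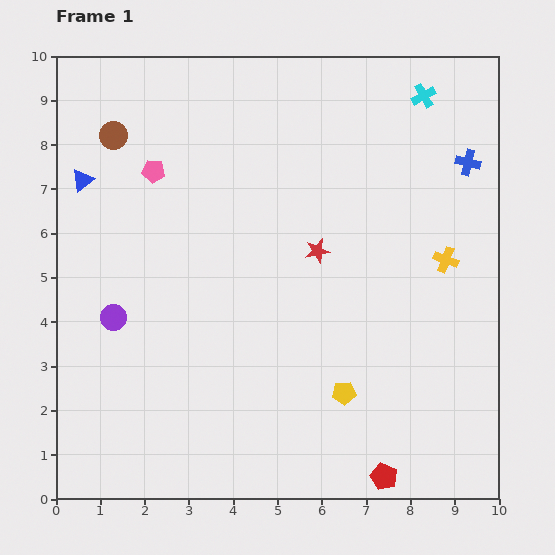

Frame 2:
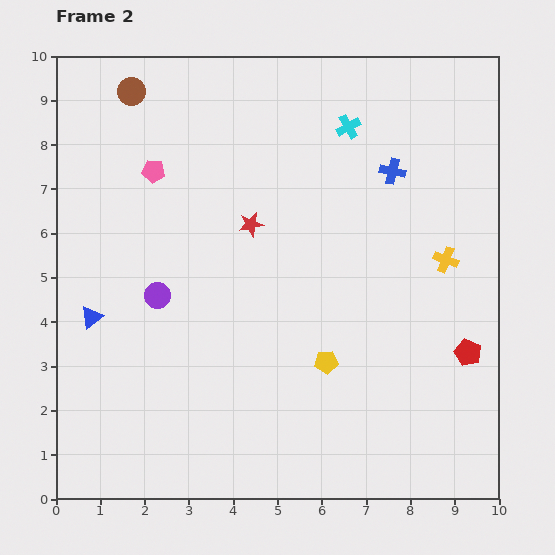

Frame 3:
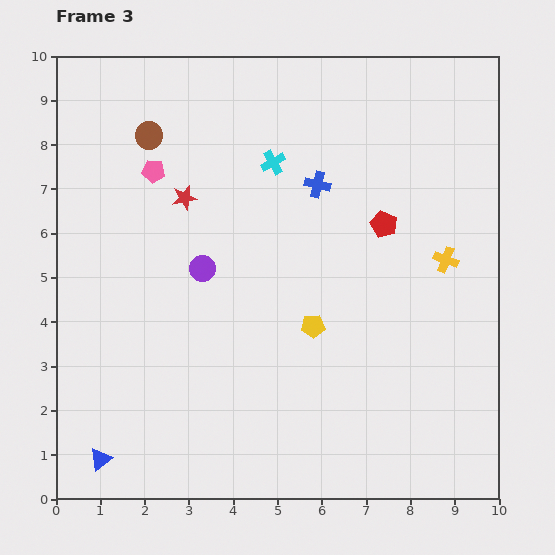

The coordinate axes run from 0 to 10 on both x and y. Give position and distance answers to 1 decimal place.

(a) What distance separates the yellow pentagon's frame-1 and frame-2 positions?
0.8

The yellow pentagon moved from (6.5, 2.4) to (6.1, 3.1), a distance of √(0.4² + 0.7²) ≈ 0.8.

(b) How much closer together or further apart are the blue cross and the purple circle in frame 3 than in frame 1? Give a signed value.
-5.5

Distance in frame 1: 8.7. Distance in frame 3: 3.2.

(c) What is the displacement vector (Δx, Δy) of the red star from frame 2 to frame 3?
(-1.5, 0.6)

The red star was at (4.4, 6.2) in frame 2 and (2.9, 6.8) in frame 3.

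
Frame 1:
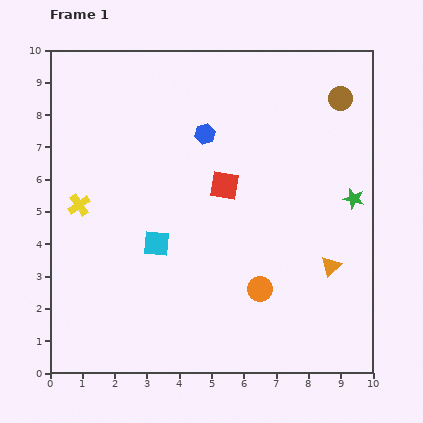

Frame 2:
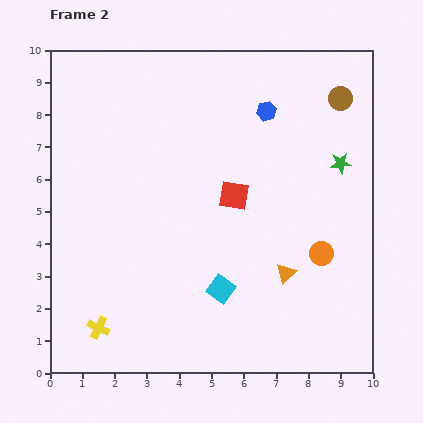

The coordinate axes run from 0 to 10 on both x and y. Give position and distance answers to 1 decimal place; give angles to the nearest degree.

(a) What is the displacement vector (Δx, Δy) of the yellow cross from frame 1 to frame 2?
(0.6, -3.8)

The yellow cross was at (0.9, 5.2) in frame 1 and (1.5, 1.4) in frame 2.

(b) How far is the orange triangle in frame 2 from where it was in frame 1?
1.4

The orange triangle moved from (8.7, 3.3) to (7.3, 3.1), a distance of √(1.4² + 0.2²) ≈ 1.4.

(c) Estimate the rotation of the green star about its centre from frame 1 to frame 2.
19° counter-clockwise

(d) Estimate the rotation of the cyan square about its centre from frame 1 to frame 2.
30° clockwise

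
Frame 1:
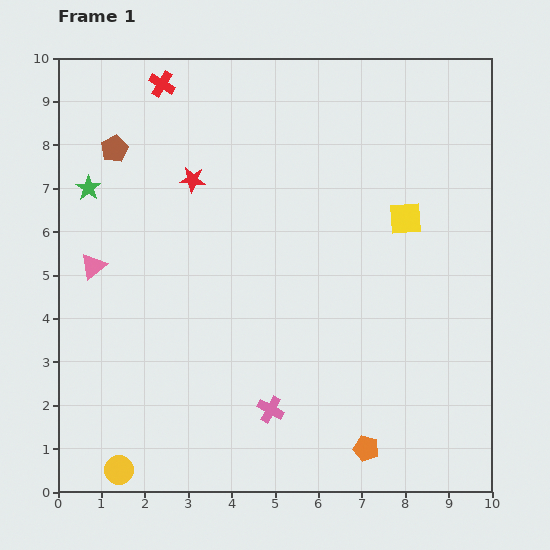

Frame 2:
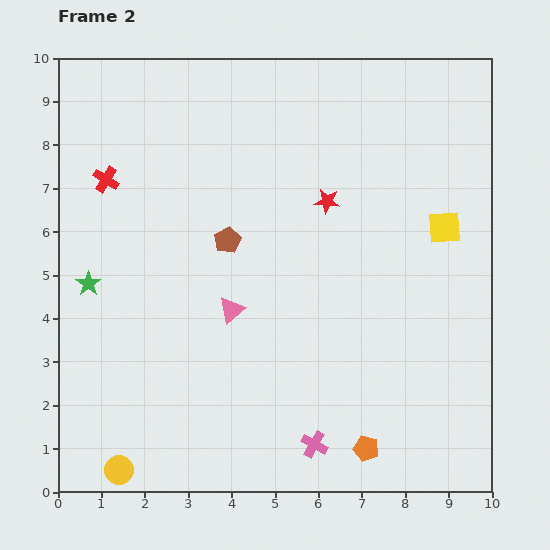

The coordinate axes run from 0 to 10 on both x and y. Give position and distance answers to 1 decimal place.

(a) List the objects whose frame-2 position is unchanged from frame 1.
the yellow circle, the orange pentagon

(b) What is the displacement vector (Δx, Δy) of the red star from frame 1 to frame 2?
(3.1, -0.5)

The red star was at (3.1, 7.2) in frame 1 and (6.2, 6.7) in frame 2.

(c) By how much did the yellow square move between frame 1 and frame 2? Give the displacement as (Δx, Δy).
(0.9, -0.2)

The yellow square was at (8.0, 6.3) in frame 1 and (8.9, 6.1) in frame 2.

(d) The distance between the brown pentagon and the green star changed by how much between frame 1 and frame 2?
+2.3

Distance in frame 1: 1.1. Distance in frame 2: 3.4.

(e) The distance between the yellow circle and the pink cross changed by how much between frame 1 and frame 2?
+0.7

Distance in frame 1: 3.8. Distance in frame 2: 4.5.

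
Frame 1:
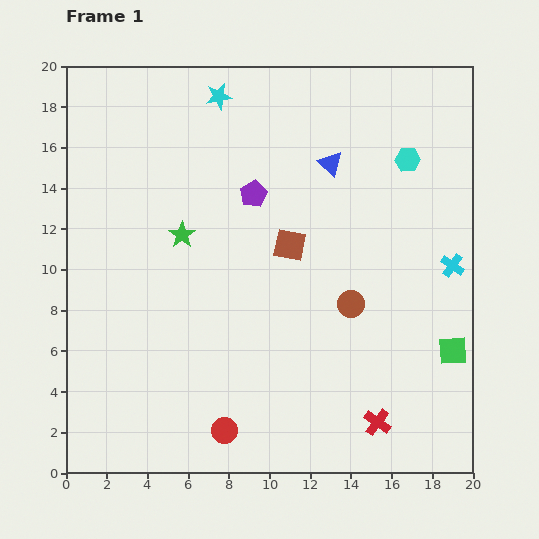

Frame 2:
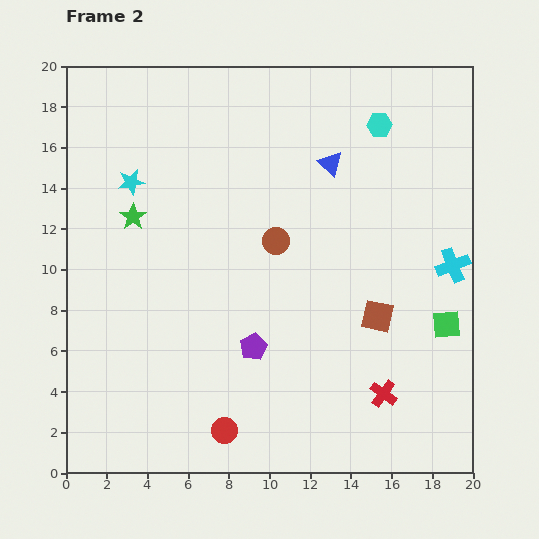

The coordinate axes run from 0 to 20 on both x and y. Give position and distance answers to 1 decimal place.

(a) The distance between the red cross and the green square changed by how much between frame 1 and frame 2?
-0.5

Distance in frame 1: 5.1. Distance in frame 2: 4.6.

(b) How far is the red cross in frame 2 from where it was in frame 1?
1.4

The red cross moved from (15.3, 2.5) to (15.6, 3.9), a distance of √(0.3² + 1.4²) ≈ 1.4.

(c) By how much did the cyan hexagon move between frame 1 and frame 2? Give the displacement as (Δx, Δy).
(-1.4, 1.7)

The cyan hexagon was at (16.8, 15.4) in frame 1 and (15.4, 17.1) in frame 2.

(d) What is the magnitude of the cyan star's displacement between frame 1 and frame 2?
6.0

The cyan star moved from (7.5, 18.5) to (3.2, 14.3), a distance of √(4.3² + 4.2²) ≈ 6.0.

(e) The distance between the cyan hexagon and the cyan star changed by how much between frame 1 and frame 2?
+2.7

Distance in frame 1: 9.8. Distance in frame 2: 12.5.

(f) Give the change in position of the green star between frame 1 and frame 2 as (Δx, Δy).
(-2.4, 0.9)

The green star was at (5.7, 11.7) in frame 1 and (3.3, 12.6) in frame 2.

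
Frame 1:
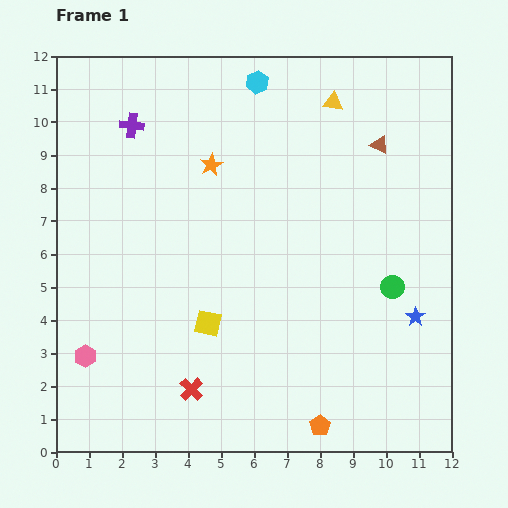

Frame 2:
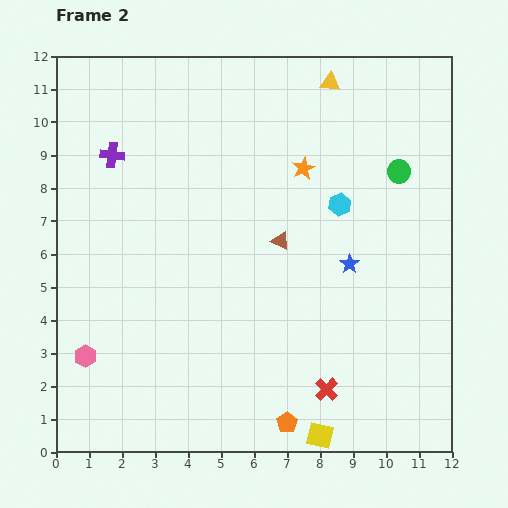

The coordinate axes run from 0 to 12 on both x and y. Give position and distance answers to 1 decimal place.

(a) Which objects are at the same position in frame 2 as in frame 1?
the pink hexagon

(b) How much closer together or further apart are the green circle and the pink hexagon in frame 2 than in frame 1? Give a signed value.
+1.5

Distance in frame 1: 9.5. Distance in frame 2: 11.0.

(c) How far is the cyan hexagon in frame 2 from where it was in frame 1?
4.5

The cyan hexagon moved from (6.1, 11.2) to (8.6, 7.5), a distance of √(2.5² + 3.7²) ≈ 4.5.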